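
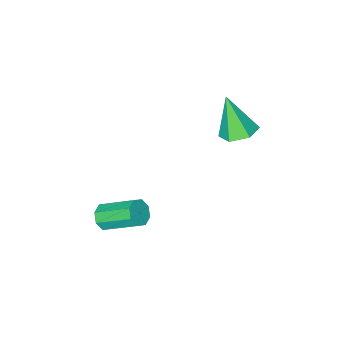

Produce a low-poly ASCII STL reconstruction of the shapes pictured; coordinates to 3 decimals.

solid 
facet normal -0.055 0.407 -0.912
outer loop
vertex -0.908 -0.874 1.4
vertex -1.769 -1.279 1.271
vertex -1.703 -0.403 1.658
endloop
endfacet
facet normal 0.540 0.574 0.616
outer loop
vertex -0.908 -0.874 1.4
vertex -1.703 -0.403 1.658
vertex -1.651 -2.161 3.249
endloop
endfacet
facet normal -0.053 0.407 -0.912
outer loop
vertex -1.703 -0.403 1.658
vertex -1.769 -1.279 1.271
vertex -2.564 -0.807 1.528
endloop
endfacet
facet normal -0.391 0.611 0.688
outer loop
vertex -1.703 -0.403 1.658
vertex -2.564 -0.807 1.528
vertex -1.651 -2.161 3.249
endloop
endfacet
facet normal -0.053 0.407 -0.912
outer loop
vertex -2.564 -0.807 1.528
vertex -1.769 -1.279 1.271
vertex -2.63 -1.683 1.141
endloop
endfacet
facet normal -0.911 -0.107 0.399
outer loop
vertex -2.564 -0.807 1.528
vertex -2.63 -1.683 1.141
vertex -1.651 -2.161 3.249
endloop
endfacet
facet normal -0.053 0.407 -0.912
outer loop
vertex -2.63 -1.683 1.141
vertex -1.769 -1.279 1.271
vertex -1.834 -2.155 0.884
endloop
endfacet
facet normal -0.501 -0.865 0.037
outer loop
vertex -2.63 -1.683 1.141
vertex -1.834 -2.155 0.884
vertex -1.651 -2.161 3.249
endloop
endfacet
facet normal -0.055 0.407 -0.912
outer loop
vertex -1.834 -2.155 0.884
vertex -1.769 -1.279 1.271
vertex -0.973 -1.75 1.013
endloop
endfacet
facet normal 0.430 -0.902 -0.036
outer loop
vertex -1.834 -2.155 0.884
vertex -0.973 -1.75 1.013
vertex -1.651 -2.161 3.249
endloop
endfacet
facet normal -0.055 0.407 -0.912
outer loop
vertex -0.973 -1.75 1.013
vertex -1.769 -1.279 1.271
vertex -0.908 -0.874 1.4
endloop
endfacet
facet normal 0.950 -0.183 0.254
outer loop
vertex -0.973 -1.75 1.013
vertex -0.908 -0.874 1.4
vertex -1.651 -2.161 3.249
endloop
endfacet
facet normal 0.439 -0.709 -0.552
outer loop
vertex 4.715 -3.368 -2.802
vertex 4.249 -3.241 -3.336
vertex 4.895 -2.983 -3.154
endloop
endfacet
facet normal 0.837 0.100 0.538
outer loop
vertex 4.715 -3.368 -2.802
vertex 4.895 -2.983 -3.154
vertex 3.798 -1.885 -1.65
endloop
endfacet
facet normal 0.837 0.099 0.538
outer loop
vertex 3.798 -1.885 -1.65
vertex 4.895 -2.983 -3.154
vertex 3.978 -1.5 -2.001
endloop
endfacet
facet normal -0.440 0.709 0.552
outer loop
vertex 3.798 -1.885 -1.65
vertex 3.978 -1.5 -2.001
vertex 3.331 -1.759 -2.184
endloop
endfacet
facet normal 0.439 -0.710 -0.551
outer loop
vertex 4.895 -2.983 -3.154
vertex 4.249 -3.241 -3.336
vertex 4.697 -2.75 -3.612
endloop
endfacet
facet normal 0.823 0.563 -0.069
outer loop
vertex 4.895 -2.983 -3.154
vertex 4.697 -2.75 -3.612
vertex 3.978 -1.5 -2.001
endloop
endfacet
facet normal 0.823 0.563 -0.069
outer loop
vertex 3.978 -1.5 -2.001
vertex 4.697 -2.75 -3.612
vertex 3.78 -1.267 -2.46
endloop
endfacet
facet normal -0.440 0.710 0.550
outer loop
vertex 3.978 -1.5 -2.001
vertex 3.78 -1.267 -2.46
vertex 3.331 -1.759 -2.184
endloop
endfacet
facet normal 0.439 -0.710 -0.551
outer loop
vertex 4.697 -2.75 -3.612
vertex 4.249 -3.241 -3.336
vertex 4.236 -2.805 -3.908
endloop
endfacet
facet normal 0.326 0.697 -0.638
outer loop
vertex 4.697 -2.75 -3.612
vertex 4.236 -2.805 -3.908
vertex 3.78 -1.267 -2.46
endloop
endfacet
facet normal 0.326 0.697 -0.638
outer loop
vertex 3.78 -1.267 -2.46
vertex 4.236 -2.805 -3.908
vertex 3.318 -1.322 -2.756
endloop
endfacet
facet normal -0.438 0.709 0.552
outer loop
vertex 3.78 -1.267 -2.46
vertex 3.318 -1.322 -2.756
vertex 3.331 -1.759 -2.184
endloop
endfacet
facet normal 0.439 -0.710 -0.551
outer loop
vertex 4.236 -2.805 -3.908
vertex 4.249 -3.241 -3.336
vertex 3.782 -3.115 -3.87
endloop
endfacet
facet normal -0.359 0.424 -0.832
outer loop
vertex 4.236 -2.805 -3.908
vertex 3.782 -3.115 -3.87
vertex 3.318 -1.322 -2.756
endloop
endfacet
facet normal -0.360 0.424 -0.831
outer loop
vertex 3.318 -1.322 -2.756
vertex 3.782 -3.115 -3.87
vertex 2.865 -1.632 -2.718
endloop
endfacet
facet normal -0.439 0.709 0.552
outer loop
vertex 3.318 -1.322 -2.756
vertex 2.865 -1.632 -2.718
vertex 3.331 -1.759 -2.184
endloop
endfacet
facet normal 0.440 -0.709 -0.552
outer loop
vertex 3.782 -3.115 -3.87
vertex 4.249 -3.241 -3.336
vertex 3.602 -3.5 -3.519
endloop
endfacet
facet normal -0.837 -0.099 -0.538
outer loop
vertex 3.782 -3.115 -3.87
vertex 3.602 -3.5 -3.519
vertex 2.865 -1.632 -2.718
endloop
endfacet
facet normal -0.837 -0.100 -0.537
outer loop
vertex 2.865 -1.632 -2.718
vertex 3.602 -3.5 -3.519
vertex 2.685 -2.017 -2.366
endloop
endfacet
facet normal -0.439 0.709 0.552
outer loop
vertex 2.865 -1.632 -2.718
vertex 2.685 -2.017 -2.366
vertex 3.331 -1.759 -2.184
endloop
endfacet
facet normal 0.440 -0.710 -0.550
outer loop
vertex 3.602 -3.5 -3.519
vertex 4.249 -3.241 -3.336
vertex 3.8 -3.733 -3.06
endloop
endfacet
facet normal -0.823 -0.563 0.069
outer loop
vertex 3.602 -3.5 -3.519
vertex 3.8 -3.733 -3.06
vertex 2.685 -2.017 -2.366
endloop
endfacet
facet normal -0.823 -0.563 0.069
outer loop
vertex 2.685 -2.017 -2.366
vertex 3.8 -3.733 -3.06
vertex 2.883 -2.25 -1.908
endloop
endfacet
facet normal -0.439 0.710 0.551
outer loop
vertex 2.685 -2.017 -2.366
vertex 2.883 -2.25 -1.908
vertex 3.331 -1.759 -2.184
endloop
endfacet
facet normal 0.438 -0.709 -0.552
outer loop
vertex 3.8 -3.733 -3.06
vertex 4.249 -3.241 -3.336
vertex 4.262 -3.678 -2.764
endloop
endfacet
facet normal -0.326 -0.697 0.638
outer loop
vertex 3.8 -3.733 -3.06
vertex 4.262 -3.678 -2.764
vertex 2.883 -2.25 -1.908
endloop
endfacet
facet normal -0.326 -0.698 0.638
outer loop
vertex 2.883 -2.25 -1.908
vertex 4.262 -3.678 -2.764
vertex 3.344 -2.195 -1.612
endloop
endfacet
facet normal -0.439 0.710 0.551
outer loop
vertex 2.883 -2.25 -1.908
vertex 3.344 -2.195 -1.612
vertex 3.331 -1.759 -2.184
endloop
endfacet
facet normal 0.439 -0.709 -0.552
outer loop
vertex 4.262 -3.678 -2.764
vertex 4.249 -3.241 -3.336
vertex 4.715 -3.368 -2.802
endloop
endfacet
facet normal 0.360 -0.423 0.832
outer loop
vertex 4.262 -3.678 -2.764
vertex 4.715 -3.368 -2.802
vertex 3.344 -2.195 -1.612
endloop
endfacet
facet normal 0.359 -0.424 0.832
outer loop
vertex 3.344 -2.195 -1.612
vertex 4.715 -3.368 -2.802
vertex 3.798 -1.885 -1.65
endloop
endfacet
facet normal -0.439 0.710 0.551
outer loop
vertex 3.344 -2.195 -1.612
vertex 3.798 -1.885 -1.65
vertex 3.331 -1.759 -2.184
endloop
endfacet

endsolid


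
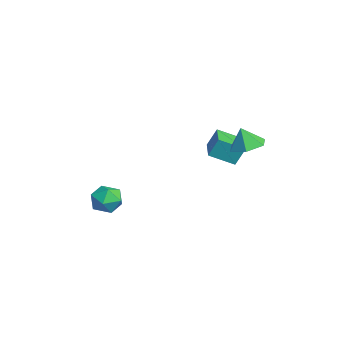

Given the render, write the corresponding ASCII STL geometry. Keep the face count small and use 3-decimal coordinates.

solid 
facet normal 0.148 0.260 -0.954
outer loop
vertex 1.76 3.189 2.322
vertex 0.812 3.532 2.269
vertex 1.557 4.151 2.553
endloop
endfacet
facet normal 0.706 -0.021 0.708
outer loop
vertex 1.76 3.189 2.322
vertex 1.557 4.151 2.553
vertex 0.628 3.208 3.451
endloop
endfacet
facet normal 0.148 0.260 -0.954
outer loop
vertex 1.557 4.151 2.553
vertex 0.812 3.532 2.269
vertex 0.609 4.494 2.5
endloop
endfacet
facet normal 0.168 0.588 0.791
outer loop
vertex 1.557 4.151 2.553
vertex 0.609 4.494 2.5
vertex 0.628 3.208 3.451
endloop
endfacet
facet normal 0.148 0.260 -0.954
outer loop
vertex 0.609 4.494 2.5
vertex 0.812 3.532 2.269
vertex -0.137 3.875 2.215
endloop
endfacet
facet normal -0.623 0.459 0.633
outer loop
vertex 0.609 4.494 2.5
vertex -0.137 3.875 2.215
vertex 0.628 3.208 3.451
endloop
endfacet
facet normal 0.148 0.260 -0.954
outer loop
vertex -0.137 3.875 2.215
vertex 0.812 3.532 2.269
vertex 0.066 2.913 1.984
endloop
endfacet
facet normal -0.877 -0.279 0.392
outer loop
vertex -0.137 3.875 2.215
vertex 0.066 2.913 1.984
vertex 0.628 3.208 3.451
endloop
endfacet
facet normal 0.148 0.261 -0.954
outer loop
vertex 0.066 2.913 1.984
vertex 0.812 3.532 2.269
vertex 1.015 2.57 2.037
endloop
endfacet
facet normal -0.339 -0.889 0.308
outer loop
vertex 0.066 2.913 1.984
vertex 1.015 2.57 2.037
vertex 0.628 3.208 3.451
endloop
endfacet
facet normal 0.148 0.261 -0.954
outer loop
vertex 1.015 2.57 2.037
vertex 0.812 3.532 2.269
vertex 1.76 3.189 2.322
endloop
endfacet
facet normal 0.453 -0.760 0.467
outer loop
vertex 1.015 2.57 2.037
vertex 1.76 3.189 2.322
vertex 0.628 3.208 3.451
endloop
endfacet
facet normal -0.974 0.220 -0.063
outer loop
vertex -3.932 3.239 1.233
vertex -3.581 4.6 0.556
vertex -3.981 2.702 0.127
endloop
endfacet
facet normal -0.225 -0.872 0.434
outer loop
vertex -2.199 2.3 0.244
vertex -3.932 3.239 1.233
vertex -3.981 2.702 0.127
endloop
endfacet
facet normal -0.973 0.220 -0.064
outer loop
vertex -3.981 2.702 0.127
vertex -3.581 4.6 0.556
vertex -3.629 4.063 -0.55
endloop
endfacet
facet normal -0.040 -0.437 -0.899
outer loop
vertex -3.629 4.063 -0.55
vertex -2.199 2.3 0.244
vertex -3.981 2.702 0.127
endloop
endfacet
facet normal 0.040 0.437 0.899
outer loop
vertex -3.932 3.239 1.233
vertex -1.799 4.198 0.673
vertex -3.581 4.6 0.556
endloop
endfacet
facet normal -0.225 -0.873 0.433
outer loop
vertex -2.151 2.837 1.35
vertex -3.932 3.239 1.233
vertex -2.199 2.3 0.244
endloop
endfacet
facet normal 0.040 0.437 0.899
outer loop
vertex -2.151 2.837 1.35
vertex -1.799 4.198 0.673
vertex -3.932 3.239 1.233
endloop
endfacet
facet normal 0.225 0.873 -0.433
outer loop
vertex -3.581 4.6 0.556
vertex -1.799 4.198 0.673
vertex -3.629 4.063 -0.55
endloop
endfacet
facet normal -0.040 -0.437 -0.899
outer loop
vertex -1.848 3.661 -0.433
vertex -2.199 2.3 0.244
vertex -3.629 4.063 -0.55
endloop
endfacet
facet normal 0.225 0.872 -0.434
outer loop
vertex -3.629 4.063 -0.55
vertex -1.799 4.198 0.673
vertex -1.848 3.661 -0.433
endloop
endfacet
facet normal 0.974 -0.219 0.064
outer loop
vertex -1.848 3.661 -0.433
vertex -2.151 2.837 1.35
vertex -2.199 2.3 0.244
endloop
endfacet
facet normal 0.973 -0.220 0.064
outer loop
vertex -1.799 4.198 0.673
vertex -2.151 2.837 1.35
vertex -1.848 3.661 -0.433
endloop
endfacet
facet normal -0.975 -0.155 0.161
outer loop
vertex -2.85 -2.798 -2.369
vertex -2.699 -3.774 -2.394
vertex -2.635 -3.287 -1.537
endloop
endfacet
facet normal -0.762 0.453 0.463
outer loop
vertex -2.85 -2.798 -2.369
vertex -2.635 -3.287 -1.537
vertex -2.22 -2.408 -1.715
endloop
endfacet
facet normal -0.489 0.871 -0.048
outer loop
vertex -2.85 -2.798 -2.369
vertex -2.22 -2.408 -1.715
vertex -2.026 -2.352 -2.683
endloop
endfacet
facet normal -0.535 0.519 -0.667
outer loop
vertex -2.85 -2.798 -2.369
vertex -2.026 -2.352 -2.683
vertex -2.322 -3.197 -3.103
endloop
endfacet
facet normal -0.835 -0.115 -0.538
outer loop
vertex -2.85 -2.798 -2.369
vertex -2.322 -3.197 -3.103
vertex -2.699 -3.774 -2.394
endloop
endfacet
facet normal -0.238 0.300 0.924
outer loop
vertex -2.22 -2.408 -1.715
vertex -2.635 -3.287 -1.537
vertex -1.678 -3.143 -1.337
endloop
endfacet
facet normal -0.584 -0.686 0.434
outer loop
vertex -2.635 -3.287 -1.537
vertex -2.699 -3.774 -2.394
vertex -1.974 -3.988 -1.757
endloop
endfacet
facet normal -0.358 -0.622 -0.696
outer loop
vertex -2.699 -3.774 -2.394
vertex -2.322 -3.197 -3.103
vertex -1.78 -3.932 -2.725
endloop
endfacet
facet normal 0.128 0.405 -0.905
outer loop
vertex -2.322 -3.197 -3.103
vertex -2.026 -2.352 -2.683
vertex -1.365 -3.053 -2.903
endloop
endfacet
facet normal 0.202 0.974 0.097
outer loop
vertex -2.026 -2.352 -2.683
vertex -2.22 -2.408 -1.715
vertex -1.301 -2.566 -2.046
endloop
endfacet
facet normal 0.535 -0.519 0.667
outer loop
vertex -1.15 -3.542 -2.071
vertex -1.678 -3.143 -1.337
vertex -1.974 -3.988 -1.757
endloop
endfacet
facet normal 0.489 -0.871 0.048
outer loop
vertex -1.15 -3.542 -2.071
vertex -1.974 -3.988 -1.757
vertex -1.78 -3.932 -2.725
endloop
endfacet
facet normal 0.762 -0.453 -0.463
outer loop
vertex -1.15 -3.542 -2.071
vertex -1.78 -3.932 -2.725
vertex -1.365 -3.053 -2.903
endloop
endfacet
facet normal 0.975 0.155 -0.161
outer loop
vertex -1.15 -3.542 -2.071
vertex -1.365 -3.053 -2.903
vertex -1.301 -2.566 -2.046
endloop
endfacet
facet normal 0.835 0.115 0.538
outer loop
vertex -1.15 -3.542 -2.071
vertex -1.301 -2.566 -2.046
vertex -1.678 -3.143 -1.337
endloop
endfacet
facet normal -0.128 -0.405 0.905
outer loop
vertex -1.974 -3.988 -1.757
vertex -1.678 -3.143 -1.337
vertex -2.635 -3.287 -1.537
endloop
endfacet
facet normal -0.202 -0.974 -0.097
outer loop
vertex -1.78 -3.932 -2.725
vertex -1.974 -3.988 -1.757
vertex -2.699 -3.774 -2.394
endloop
endfacet
facet normal 0.238 -0.300 -0.924
outer loop
vertex -1.365 -3.053 -2.903
vertex -1.78 -3.932 -2.725
vertex -2.322 -3.197 -3.103
endloop
endfacet
facet normal 0.584 0.686 -0.434
outer loop
vertex -1.301 -2.566 -2.046
vertex -1.365 -3.053 -2.903
vertex -2.026 -2.352 -2.683
endloop
endfacet
facet normal 0.358 0.622 0.696
outer loop
vertex -1.678 -3.143 -1.337
vertex -1.301 -2.566 -2.046
vertex -2.22 -2.408 -1.715
endloop
endfacet

endsolid


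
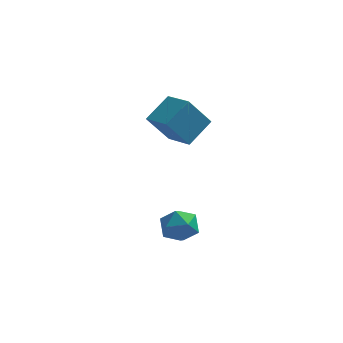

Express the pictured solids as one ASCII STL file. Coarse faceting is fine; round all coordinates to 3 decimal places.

solid 
facet normal -0.541 -0.206 0.816
outer loop
vertex 1.895 3.77 4.637
vertex 0.671 5.086 4.159
vertex 0.873 2.452 3.626
endloop
endfacet
facet normal 0.658 -0.708 0.257
outer loop
vertex 2.029 2.894 1.881
vertex 1.895 3.77 4.637
vertex 0.873 2.452 3.626
endloop
endfacet
facet normal -0.540 -0.207 0.816
outer loop
vertex 0.873 2.452 3.626
vertex 0.671 5.086 4.159
vertex -0.351 3.769 3.149
endloop
endfacet
facet normal -0.525 -0.675 -0.519
outer loop
vertex -0.351 3.769 3.149
vertex 2.029 2.894 1.881
vertex 0.873 2.452 3.626
endloop
endfacet
facet normal 0.524 0.676 0.518
outer loop
vertex 1.895 3.77 4.637
vertex 1.827 5.528 2.414
vertex 0.671 5.086 4.159
endloop
endfacet
facet normal 0.658 -0.708 0.257
outer loop
vertex 3.051 4.211 2.891
vertex 1.895 3.77 4.637
vertex 2.029 2.894 1.881
endloop
endfacet
facet normal 0.525 0.675 0.518
outer loop
vertex 3.051 4.211 2.891
vertex 1.827 5.528 2.414
vertex 1.895 3.77 4.637
endloop
endfacet
facet normal -0.658 0.708 -0.257
outer loop
vertex 0.671 5.086 4.159
vertex 1.827 5.528 2.414
vertex -0.351 3.769 3.149
endloop
endfacet
facet normal -0.524 -0.676 -0.518
outer loop
vertex 0.805 4.21 1.403
vertex 2.029 2.894 1.881
vertex -0.351 3.769 3.149
endloop
endfacet
facet normal -0.658 0.708 -0.257
outer loop
vertex -0.351 3.769 3.149
vertex 1.827 5.528 2.414
vertex 0.805 4.21 1.403
endloop
endfacet
facet normal 0.540 0.206 -0.816
outer loop
vertex 0.805 4.21 1.403
vertex 3.051 4.211 2.891
vertex 2.029 2.894 1.881
endloop
endfacet
facet normal 0.540 0.207 -0.816
outer loop
vertex 1.827 5.528 2.414
vertex 3.051 4.211 2.891
vertex 0.805 4.21 1.403
endloop
endfacet
facet normal 0.163 0.566 0.808
outer loop
vertex 1.563 1.86 -2.661
vertex 1.5 0.911 -1.984
vertex 2.527 1.246 -2.426
endloop
endfacet
facet normal 0.481 0.845 0.234
outer loop
vertex 1.563 1.86 -2.661
vertex 2.527 1.246 -2.426
vertex 2.342 1.65 -3.505
endloop
endfacet
facet normal -0.021 0.966 -0.259
outer loop
vertex 1.563 1.86 -2.661
vertex 2.342 1.65 -3.505
vertex 1.2 1.565 -3.73
endloop
endfacet
facet normal -0.649 0.761 0.011
outer loop
vertex 1.563 1.86 -2.661
vertex 1.2 1.565 -3.73
vertex 0.68 1.108 -2.791
endloop
endfacet
facet normal -0.536 0.514 0.670
outer loop
vertex 1.563 1.86 -2.661
vertex 0.68 1.108 -2.791
vertex 1.5 0.911 -1.984
endloop
endfacet
facet normal 0.933 0.358 -0.026
outer loop
vertex 2.342 1.65 -3.505
vertex 2.527 1.246 -2.426
vertex 2.76 0.572 -3.349
endloop
endfacet
facet normal 0.419 -0.094 0.903
outer loop
vertex 2.527 1.246 -2.426
vertex 1.5 0.911 -1.984
vertex 2.24 0.115 -2.41
endloop
endfacet
facet normal -0.712 -0.178 0.680
outer loop
vertex 1.5 0.911 -1.984
vertex 0.68 1.108 -2.791
vertex 1.098 0.03 -2.635
endloop
endfacet
facet normal -0.895 0.222 -0.388
outer loop
vertex 0.68 1.108 -2.791
vertex 1.2 1.565 -3.73
vertex 0.913 0.434 -3.714
endloop
endfacet
facet normal 0.121 0.554 -0.824
outer loop
vertex 1.2 1.565 -3.73
vertex 2.342 1.65 -3.505
vertex 1.94 0.769 -4.156
endloop
endfacet
facet normal 0.649 -0.761 -0.011
outer loop
vertex 1.877 -0.18 -3.479
vertex 2.76 0.572 -3.349
vertex 2.24 0.115 -2.41
endloop
endfacet
facet normal 0.021 -0.966 0.259
outer loop
vertex 1.877 -0.18 -3.479
vertex 2.24 0.115 -2.41
vertex 1.098 0.03 -2.635
endloop
endfacet
facet normal -0.481 -0.845 -0.234
outer loop
vertex 1.877 -0.18 -3.479
vertex 1.098 0.03 -2.635
vertex 0.913 0.434 -3.714
endloop
endfacet
facet normal -0.163 -0.566 -0.808
outer loop
vertex 1.877 -0.18 -3.479
vertex 0.913 0.434 -3.714
vertex 1.94 0.769 -4.156
endloop
endfacet
facet normal 0.536 -0.514 -0.670
outer loop
vertex 1.877 -0.18 -3.479
vertex 1.94 0.769 -4.156
vertex 2.76 0.572 -3.349
endloop
endfacet
facet normal 0.895 -0.222 0.388
outer loop
vertex 2.24 0.115 -2.41
vertex 2.76 0.572 -3.349
vertex 2.527 1.246 -2.426
endloop
endfacet
facet normal -0.121 -0.554 0.824
outer loop
vertex 1.098 0.03 -2.635
vertex 2.24 0.115 -2.41
vertex 1.5 0.911 -1.984
endloop
endfacet
facet normal -0.933 -0.358 0.026
outer loop
vertex 0.913 0.434 -3.714
vertex 1.098 0.03 -2.635
vertex 0.68 1.108 -2.791
endloop
endfacet
facet normal -0.419 0.094 -0.903
outer loop
vertex 1.94 0.769 -4.156
vertex 0.913 0.434 -3.714
vertex 1.2 1.565 -3.73
endloop
endfacet
facet normal 0.712 0.178 -0.680
outer loop
vertex 2.76 0.572 -3.349
vertex 1.94 0.769 -4.156
vertex 2.342 1.65 -3.505
endloop
endfacet

endsolid


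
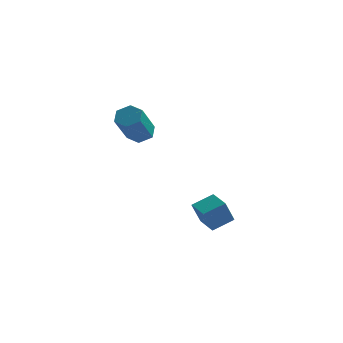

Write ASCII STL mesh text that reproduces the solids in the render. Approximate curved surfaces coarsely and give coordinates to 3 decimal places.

solid 
facet normal -0.748 -0.523 -0.408
outer loop
vertex 2.486 2.484 -1.766
vertex 1.846 3.309 -1.65
vertex 2.793 2.871 -2.826
endloop
endfacet
facet normal 0.609 -0.785 -0.110
outer loop
vertex 3.594 3.431 -2.39
vertex 2.486 2.484 -1.766
vertex 2.793 2.871 -2.826
endloop
endfacet
facet normal -0.748 -0.523 -0.408
outer loop
vertex 2.793 2.871 -2.826
vertex 1.846 3.309 -1.65
vertex 2.154 3.696 -2.711
endloop
endfacet
facet normal 0.263 0.330 -0.907
outer loop
vertex 2.154 3.696 -2.711
vertex 3.594 3.431 -2.39
vertex 2.793 2.871 -2.826
endloop
endfacet
facet normal -0.262 -0.331 0.907
outer loop
vertex 2.486 2.484 -1.766
vertex 2.647 3.869 -1.214
vertex 1.846 3.309 -1.65
endloop
endfacet
facet normal 0.609 -0.785 -0.109
outer loop
vertex 3.286 3.044 -1.329
vertex 2.486 2.484 -1.766
vertex 3.594 3.431 -2.39
endloop
endfacet
facet normal -0.264 -0.331 0.906
outer loop
vertex 3.286 3.044 -1.329
vertex 2.647 3.869 -1.214
vertex 2.486 2.484 -1.766
endloop
endfacet
facet normal -0.609 0.786 0.110
outer loop
vertex 1.846 3.309 -1.65
vertex 2.647 3.869 -1.214
vertex 2.154 3.696 -2.711
endloop
endfacet
facet normal 0.263 0.331 -0.906
outer loop
vertex 2.954 4.256 -2.274
vertex 3.594 3.431 -2.39
vertex 2.154 3.696 -2.711
endloop
endfacet
facet normal -0.610 0.785 0.110
outer loop
vertex 2.154 3.696 -2.711
vertex 2.647 3.869 -1.214
vertex 2.954 4.256 -2.274
endloop
endfacet
facet normal 0.748 0.523 0.408
outer loop
vertex 2.954 4.256 -2.274
vertex 3.286 3.044 -1.329
vertex 3.594 3.431 -2.39
endloop
endfacet
facet normal 0.749 0.523 0.408
outer loop
vertex 2.647 3.869 -1.214
vertex 3.286 3.044 -1.329
vertex 2.954 4.256 -2.274
endloop
endfacet
facet normal 0.147 0.649 -0.746
outer loop
vertex 0.264 3.213 2.083
vertex -0.282 3.495 2.221
vertex 0.25 3.69 2.495
endloop
endfacet
facet normal 0.989 -0.079 0.125
outer loop
vertex 0.264 3.213 2.083
vertex 0.25 3.69 2.495
vertex 0.009 2.084 3.382
endloop
endfacet
facet normal 0.989 -0.079 0.125
outer loop
vertex 0.009 2.084 3.382
vertex 0.25 3.69 2.495
vertex -0.005 2.56 3.794
endloop
endfacet
facet normal -0.147 -0.650 0.746
outer loop
vertex 0.009 2.084 3.382
vertex -0.005 2.56 3.794
vertex -0.538 2.365 3.519
endloop
endfacet
facet normal 0.147 0.649 -0.747
outer loop
vertex 0.25 3.69 2.495
vertex -0.282 3.495 2.221
vertex -0.296 3.971 2.632
endloop
endfacet
facet normal 0.475 0.616 0.629
outer loop
vertex 0.25 3.69 2.495
vertex -0.296 3.971 2.632
vertex -0.005 2.56 3.794
endloop
endfacet
facet normal 0.475 0.616 0.629
outer loop
vertex -0.005 2.56 3.794
vertex -0.296 3.971 2.632
vertex -0.552 2.842 3.931
endloop
endfacet
facet normal -0.148 -0.649 0.746
outer loop
vertex -0.005 2.56 3.794
vertex -0.552 2.842 3.931
vertex -0.538 2.365 3.519
endloop
endfacet
facet normal 0.146 0.649 -0.747
outer loop
vertex -0.296 3.971 2.632
vertex -0.282 3.495 2.221
vertex -0.829 3.776 2.358
endloop
endfacet
facet normal -0.513 0.695 0.503
outer loop
vertex -0.296 3.971 2.632
vertex -0.829 3.776 2.358
vertex -0.552 2.842 3.931
endloop
endfacet
facet normal -0.514 0.695 0.503
outer loop
vertex -0.552 2.842 3.931
vertex -0.829 3.776 2.358
vertex -1.084 2.647 3.657
endloop
endfacet
facet normal -0.147 -0.649 0.746
outer loop
vertex -0.552 2.842 3.931
vertex -1.084 2.647 3.657
vertex -0.538 2.365 3.519
endloop
endfacet
facet normal 0.147 0.650 -0.746
outer loop
vertex -0.829 3.776 2.358
vertex -0.282 3.495 2.221
vertex -0.815 3.3 1.946
endloop
endfacet
facet normal -0.989 0.079 -0.125
outer loop
vertex -0.829 3.776 2.358
vertex -0.815 3.3 1.946
vertex -1.084 2.647 3.657
endloop
endfacet
facet normal -0.989 0.079 -0.125
outer loop
vertex -1.084 2.647 3.657
vertex -0.815 3.3 1.946
vertex -1.07 2.17 3.245
endloop
endfacet
facet normal -0.147 -0.649 0.746
outer loop
vertex -1.084 2.647 3.657
vertex -1.07 2.17 3.245
vertex -0.538 2.365 3.519
endloop
endfacet
facet normal 0.148 0.649 -0.746
outer loop
vertex -0.815 3.3 1.946
vertex -0.282 3.495 2.221
vertex -0.268 3.018 1.809
endloop
endfacet
facet normal -0.475 -0.616 -0.629
outer loop
vertex -0.815 3.3 1.946
vertex -0.268 3.018 1.809
vertex -1.07 2.17 3.245
endloop
endfacet
facet normal -0.475 -0.616 -0.629
outer loop
vertex -1.07 2.17 3.245
vertex -0.268 3.018 1.809
vertex -0.524 1.889 3.108
endloop
endfacet
facet normal -0.147 -0.649 0.747
outer loop
vertex -1.07 2.17 3.245
vertex -0.524 1.889 3.108
vertex -0.538 2.365 3.519
endloop
endfacet
facet normal 0.147 0.649 -0.746
outer loop
vertex -0.268 3.018 1.809
vertex -0.282 3.495 2.221
vertex 0.264 3.213 2.083
endloop
endfacet
facet normal 0.514 -0.695 -0.503
outer loop
vertex -0.268 3.018 1.809
vertex 0.264 3.213 2.083
vertex -0.524 1.889 3.108
endloop
endfacet
facet normal 0.513 -0.695 -0.503
outer loop
vertex -0.524 1.889 3.108
vertex 0.264 3.213 2.083
vertex 0.009 2.084 3.382
endloop
endfacet
facet normal -0.146 -0.649 0.747
outer loop
vertex -0.524 1.889 3.108
vertex 0.009 2.084 3.382
vertex -0.538 2.365 3.519
endloop
endfacet

endsolid


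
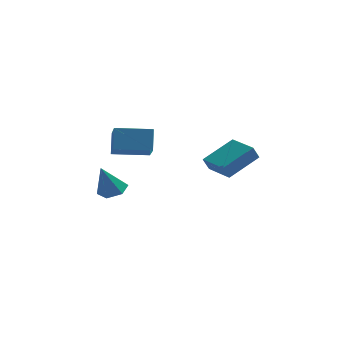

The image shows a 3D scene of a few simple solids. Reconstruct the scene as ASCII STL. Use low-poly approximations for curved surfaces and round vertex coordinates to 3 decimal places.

solid 
facet normal -0.663 -0.588 -0.463
outer loop
vertex 3.515 -0.061 0.609
vertex 2.336 1.272 0.606
vertex 3.818 0.205 -0.162
endloop
endfacet
facet normal 0.662 -0.749 0.002
outer loop
vertex 5.244 1.468 0.834
vertex 3.515 -0.061 0.609
vertex 3.818 0.205 -0.162
endloop
endfacet
facet normal -0.663 -0.588 -0.463
outer loop
vertex 3.818 0.205 -0.162
vertex 2.336 1.272 0.606
vertex 2.639 1.538 -0.165
endloop
endfacet
facet normal 0.348 0.306 -0.886
outer loop
vertex 2.639 1.538 -0.165
vertex 5.244 1.468 0.834
vertex 3.818 0.205 -0.162
endloop
endfacet
facet normal -0.348 -0.306 0.886
outer loop
vertex 3.515 -0.061 0.609
vertex 3.762 2.535 1.602
vertex 2.336 1.272 0.606
endloop
endfacet
facet normal 0.662 -0.749 0.002
outer loop
vertex 4.941 1.202 1.605
vertex 3.515 -0.061 0.609
vertex 5.244 1.468 0.834
endloop
endfacet
facet normal -0.348 -0.306 0.886
outer loop
vertex 4.941 1.202 1.605
vertex 3.762 2.535 1.602
vertex 3.515 -0.061 0.609
endloop
endfacet
facet normal -0.662 0.749 -0.002
outer loop
vertex 2.336 1.272 0.606
vertex 3.762 2.535 1.602
vertex 2.639 1.538 -0.165
endloop
endfacet
facet normal 0.348 0.306 -0.886
outer loop
vertex 4.065 2.801 0.831
vertex 5.244 1.468 0.834
vertex 2.639 1.538 -0.165
endloop
endfacet
facet normal -0.662 0.749 -0.002
outer loop
vertex 2.639 1.538 -0.165
vertex 3.762 2.535 1.602
vertex 4.065 2.801 0.831
endloop
endfacet
facet normal 0.663 0.588 0.463
outer loop
vertex 4.065 2.801 0.831
vertex 4.941 1.202 1.605
vertex 5.244 1.468 0.834
endloop
endfacet
facet normal 0.663 0.588 0.463
outer loop
vertex 3.762 2.535 1.602
vertex 4.941 1.202 1.605
vertex 4.065 2.801 0.831
endloop
endfacet
facet normal -0.980 -0.186 0.068
outer loop
vertex -2.382 1.91 2.382
vertex -2.786 3.647 1.292
vertex -2.323 1.149 1.149
endloop
endfacet
facet normal 0.193 -0.831 0.522
outer loop
vertex -0.294 1.533 1.008
vertex -2.382 1.91 2.382
vertex -2.323 1.149 1.149
endloop
endfacet
facet normal -0.980 -0.186 0.068
outer loop
vertex -2.323 1.149 1.149
vertex -2.786 3.647 1.292
vertex -2.728 2.886 0.059
endloop
endfacet
facet normal 0.040 -0.524 -0.851
outer loop
vertex -2.728 2.886 0.059
vertex -0.294 1.533 1.008
vertex -2.323 1.149 1.149
endloop
endfacet
facet normal -0.040 0.524 0.851
outer loop
vertex -2.382 1.91 2.382
vertex -0.757 4.031 1.151
vertex -2.786 3.647 1.292
endloop
endfacet
facet normal 0.193 -0.831 0.522
outer loop
vertex -0.352 2.294 2.241
vertex -2.382 1.91 2.382
vertex -0.294 1.533 1.008
endloop
endfacet
facet normal -0.040 0.524 0.851
outer loop
vertex -0.352 2.294 2.241
vertex -0.757 4.031 1.151
vertex -2.382 1.91 2.382
endloop
endfacet
facet normal -0.193 0.831 -0.522
outer loop
vertex -2.786 3.647 1.292
vertex -0.757 4.031 1.151
vertex -2.728 2.886 0.059
endloop
endfacet
facet normal 0.040 -0.524 -0.851
outer loop
vertex -0.698 3.27 -0.082
vertex -0.294 1.533 1.008
vertex -2.728 2.886 0.059
endloop
endfacet
facet normal -0.193 0.831 -0.522
outer loop
vertex -2.728 2.886 0.059
vertex -0.757 4.031 1.151
vertex -0.698 3.27 -0.082
endloop
endfacet
facet normal 0.980 0.185 -0.068
outer loop
vertex -0.698 3.27 -0.082
vertex -0.352 2.294 2.241
vertex -0.294 1.533 1.008
endloop
endfacet
facet normal 0.980 0.186 -0.068
outer loop
vertex -0.757 4.031 1.151
vertex -0.352 2.294 2.241
vertex -0.698 3.27 -0.082
endloop
endfacet
facet normal 0.273 0.281 -0.920
outer loop
vertex -1.88 3.356 -2.416
vertex -2.702 3.186 -2.712
vertex -2.499 3.996 -2.404
endloop
endfacet
facet normal 0.519 0.489 0.701
outer loop
vertex -1.88 3.356 -2.416
vertex -2.499 3.996 -2.404
vertex -3.238 2.634 -0.908
endloop
endfacet
facet normal 0.272 0.282 -0.920
outer loop
vertex -2.499 3.996 -2.404
vertex -2.702 3.186 -2.712
vertex -3.321 3.826 -2.699
endloop
endfacet
facet normal -0.350 0.772 0.530
outer loop
vertex -2.499 3.996 -2.404
vertex -3.321 3.826 -2.699
vertex -3.238 2.634 -0.908
endloop
endfacet
facet normal 0.273 0.282 -0.920
outer loop
vertex -3.321 3.826 -2.699
vertex -2.702 3.186 -2.712
vertex -3.524 3.016 -3.008
endloop
endfacet
facet normal -0.970 0.180 0.165
outer loop
vertex -3.321 3.826 -2.699
vertex -3.524 3.016 -3.008
vertex -3.238 2.634 -0.908
endloop
endfacet
facet normal 0.273 0.281 -0.920
outer loop
vertex -3.524 3.016 -3.008
vertex -2.702 3.186 -2.712
vertex -2.906 2.376 -3.02
endloop
endfacet
facet normal -0.719 -0.694 -0.028
outer loop
vertex -3.524 3.016 -3.008
vertex -2.906 2.376 -3.02
vertex -3.238 2.634 -0.908
endloop
endfacet
facet normal 0.273 0.281 -0.920
outer loop
vertex -2.906 2.376 -3.02
vertex -2.702 3.186 -2.712
vertex -2.084 2.546 -2.724
endloop
endfacet
facet normal 0.151 -0.978 0.143
outer loop
vertex -2.906 2.376 -3.02
vertex -2.084 2.546 -2.724
vertex -3.238 2.634 -0.908
endloop
endfacet
facet normal 0.273 0.281 -0.920
outer loop
vertex -2.084 2.546 -2.724
vertex -2.702 3.186 -2.712
vertex -1.88 3.356 -2.416
endloop
endfacet
facet normal 0.770 -0.387 0.508
outer loop
vertex -2.084 2.546 -2.724
vertex -1.88 3.356 -2.416
vertex -3.238 2.634 -0.908
endloop
endfacet

endsolid


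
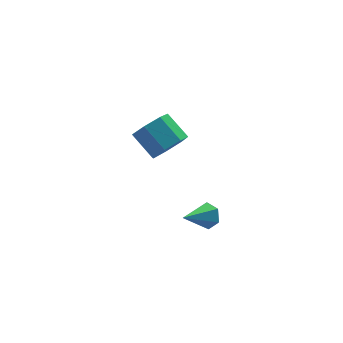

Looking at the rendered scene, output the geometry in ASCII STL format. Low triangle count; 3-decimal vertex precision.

solid 
facet normal 0.390 -0.712 -0.583
outer loop
vertex 1.729 2.639 2.456
vertex 1.36 3.133 1.606
vertex 2.289 3.253 2.081
endloop
endfacet
facet normal 0.686 -0.198 0.700
outer loop
vertex 1.729 2.639 2.456
vertex 2.289 3.253 2.081
vertex 1.11 3.773 3.384
endloop
endfacet
facet normal 0.686 -0.198 0.700
outer loop
vertex 1.11 3.773 3.384
vertex 2.289 3.253 2.081
vertex 1.67 4.386 3.008
endloop
endfacet
facet normal -0.389 0.713 0.584
outer loop
vertex 1.11 3.773 3.384
vertex 1.67 4.386 3.008
vertex 0.74 4.267 2.534
endloop
endfacet
facet normal 0.390 -0.713 -0.583
outer loop
vertex 2.289 3.253 2.081
vertex 1.36 3.133 1.606
vertex 2.149 3.776 1.348
endloop
endfacet
facet normal 0.908 0.403 0.114
outer loop
vertex 2.289 3.253 2.081
vertex 2.149 3.776 1.348
vertex 1.67 4.386 3.008
endloop
endfacet
facet normal 0.908 0.403 0.114
outer loop
vertex 1.67 4.386 3.008
vertex 2.149 3.776 1.348
vertex 1.53 4.909 2.276
endloop
endfacet
facet normal -0.389 0.713 0.584
outer loop
vertex 1.67 4.386 3.008
vertex 1.53 4.909 2.276
vertex 0.74 4.267 2.534
endloop
endfacet
facet normal 0.389 -0.712 -0.584
outer loop
vertex 2.149 3.776 1.348
vertex 1.36 3.133 1.606
vertex 1.415 3.816 0.81
endloop
endfacet
facet normal 0.446 0.700 -0.557
outer loop
vertex 2.149 3.776 1.348
vertex 1.415 3.816 0.81
vertex 1.53 4.909 2.276
endloop
endfacet
facet normal 0.446 0.700 -0.557
outer loop
vertex 1.53 4.909 2.276
vertex 1.415 3.816 0.81
vertex 0.796 4.949 1.738
endloop
endfacet
facet normal -0.389 0.713 0.584
outer loop
vertex 1.53 4.909 2.276
vertex 0.796 4.949 1.738
vertex 0.74 4.267 2.534
endloop
endfacet
facet normal 0.390 -0.712 -0.584
outer loop
vertex 1.415 3.816 0.81
vertex 1.36 3.133 1.606
vertex 0.639 3.341 0.871
endloop
endfacet
facet normal -0.352 0.471 -0.809
outer loop
vertex 1.415 3.816 0.81
vertex 0.639 3.341 0.871
vertex 0.796 4.949 1.738
endloop
endfacet
facet normal -0.351 0.471 -0.809
outer loop
vertex 0.796 4.949 1.738
vertex 0.639 3.341 0.871
vertex 0.02 4.475 1.799
endloop
endfacet
facet normal -0.390 0.713 0.583
outer loop
vertex 0.796 4.949 1.738
vertex 0.02 4.475 1.799
vertex 0.74 4.267 2.534
endloop
endfacet
facet normal 0.389 -0.713 -0.583
outer loop
vertex 0.639 3.341 0.871
vertex 1.36 3.133 1.606
vertex 0.406 2.711 1.486
endloop
endfacet
facet normal -0.885 -0.114 -0.452
outer loop
vertex 0.639 3.341 0.871
vertex 0.406 2.711 1.486
vertex 0.02 4.475 1.799
endloop
endfacet
facet normal -0.885 -0.113 -0.452
outer loop
vertex 0.02 4.475 1.799
vertex 0.406 2.711 1.486
vertex -0.213 3.844 2.414
endloop
endfacet
facet normal -0.390 0.713 0.583
outer loop
vertex 0.02 4.475 1.799
vertex -0.213 3.844 2.414
vertex 0.74 4.267 2.534
endloop
endfacet
facet normal 0.389 -0.713 -0.584
outer loop
vertex 0.406 2.711 1.486
vertex 1.36 3.133 1.606
vertex 0.891 2.398 2.191
endloop
endfacet
facet normal -0.752 -0.612 0.246
outer loop
vertex 0.406 2.711 1.486
vertex 0.891 2.398 2.191
vertex -0.213 3.844 2.414
endloop
endfacet
facet normal -0.752 -0.612 0.246
outer loop
vertex -0.213 3.844 2.414
vertex 0.891 2.398 2.191
vertex 0.272 3.531 3.119
endloop
endfacet
facet normal -0.390 0.712 0.584
outer loop
vertex -0.213 3.844 2.414
vertex 0.272 3.531 3.119
vertex 0.74 4.267 2.534
endloop
endfacet
facet normal 0.389 -0.713 -0.583
outer loop
vertex 0.891 2.398 2.191
vertex 1.36 3.133 1.606
vertex 1.729 2.639 2.456
endloop
endfacet
facet normal -0.053 -0.650 0.758
outer loop
vertex 0.891 2.398 2.191
vertex 1.729 2.639 2.456
vertex 0.272 3.531 3.119
endloop
endfacet
facet normal -0.052 -0.649 0.759
outer loop
vertex 0.272 3.531 3.119
vertex 1.729 2.639 2.456
vertex 1.11 3.773 3.384
endloop
endfacet
facet normal -0.390 0.712 0.584
outer loop
vertex 0.272 3.531 3.119
vertex 1.11 3.773 3.384
vertex 0.74 4.267 2.534
endloop
endfacet
facet normal 0.804 0.372 -0.465
outer loop
vertex 1.877 -2.134 1.518
vertex 1.475 -1.938 0.98
vertex 1.582 -1.5 1.515
endloop
endfacet
facet normal 0.122 0.061 0.991
outer loop
vertex 1.877 -2.134 1.518
vertex 1.582 -1.5 1.515
vertex 0.125 -2.562 1.76
endloop
endfacet
facet normal 0.804 0.371 -0.465
outer loop
vertex 1.582 -1.5 1.515
vertex 1.475 -1.938 0.98
vertex 1.18 -1.304 0.976
endloop
endfacet
facet normal -0.419 0.707 0.570
outer loop
vertex 1.582 -1.5 1.515
vertex 1.18 -1.304 0.976
vertex 0.125 -2.562 1.76
endloop
endfacet
facet normal 0.805 0.371 -0.463
outer loop
vertex 1.18 -1.304 0.976
vertex 1.475 -1.938 0.98
vertex 1.074 -1.742 0.441
endloop
endfacet
facet normal -0.814 0.518 -0.263
outer loop
vertex 1.18 -1.304 0.976
vertex 1.074 -1.742 0.441
vertex 0.125 -2.562 1.76
endloop
endfacet
facet normal 0.805 0.371 -0.464
outer loop
vertex 1.074 -1.742 0.441
vertex 1.475 -1.938 0.98
vertex 1.369 -2.377 0.445
endloop
endfacet
facet normal -0.667 -0.314 -0.675
outer loop
vertex 1.074 -1.742 0.441
vertex 1.369 -2.377 0.445
vertex 0.125 -2.562 1.76
endloop
endfacet
facet normal 0.804 0.371 -0.464
outer loop
vertex 1.369 -2.377 0.445
vertex 1.475 -1.938 0.98
vertex 1.77 -2.573 0.983
endloop
endfacet
facet normal -0.127 -0.959 -0.255
outer loop
vertex 1.369 -2.377 0.445
vertex 1.77 -2.573 0.983
vertex 0.125 -2.562 1.76
endloop
endfacet
facet normal 0.804 0.371 -0.465
outer loop
vertex 1.77 -2.573 0.983
vertex 1.475 -1.938 0.98
vertex 1.877 -2.134 1.518
endloop
endfacet
facet normal 0.268 -0.770 0.579
outer loop
vertex 1.77 -2.573 0.983
vertex 1.877 -2.134 1.518
vertex 0.125 -2.562 1.76
endloop
endfacet

endsolid


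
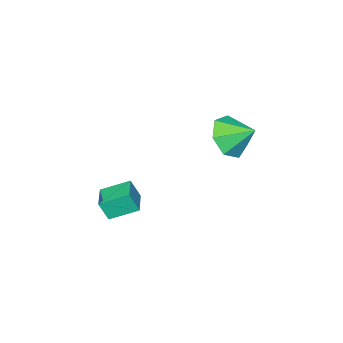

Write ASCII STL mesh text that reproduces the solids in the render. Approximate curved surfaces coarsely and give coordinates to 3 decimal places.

solid 
facet normal 0.282 -0.776 -0.564
outer loop
vertex -0.818 1.874 -0.072
vertex -1.694 1.338 0.228
vertex -1.566 1.992 -0.609
endloop
endfacet
facet normal 0.254 0.957 -0.144
outer loop
vertex -0.818 1.874 -0.072
vertex -1.566 1.992 -0.609
vertex -2.066 2.362 0.972
endloop
endfacet
facet normal 0.282 -0.776 -0.564
outer loop
vertex -1.566 1.992 -0.609
vertex -1.694 1.338 0.228
vertex -2.41 1.618 -0.516
endloop
endfacet
facet normal -0.413 0.849 -0.329
outer loop
vertex -1.566 1.992 -0.609
vertex -2.41 1.618 -0.516
vertex -2.066 2.362 0.972
endloop
endfacet
facet normal 0.283 -0.776 -0.564
outer loop
vertex -2.41 1.618 -0.516
vertex -1.694 1.338 0.228
vertex -2.715 1.032 0.137
endloop
endfacet
facet normal -0.894 0.447 -0.017
outer loop
vertex -2.41 1.618 -0.516
vertex -2.715 1.032 0.137
vertex -2.066 2.362 0.972
endloop
endfacet
facet normal 0.283 -0.776 -0.563
outer loop
vertex -2.715 1.032 0.137
vertex -1.694 1.338 0.228
vertex -2.251 0.677 0.859
endloop
endfacet
facet normal -0.828 0.053 0.558
outer loop
vertex -2.715 1.032 0.137
vertex -2.251 0.677 0.859
vertex -2.066 2.362 0.972
endloop
endfacet
facet normal 0.282 -0.776 -0.564
outer loop
vertex -2.251 0.677 0.859
vertex -1.694 1.338 0.228
vertex -1.367 0.819 1.105
endloop
endfacet
facet normal -0.263 -0.036 0.964
outer loop
vertex -2.251 0.677 0.859
vertex -1.367 0.819 1.105
vertex -2.066 2.362 0.972
endloop
endfacet
facet normal 0.282 -0.776 -0.564
outer loop
vertex -1.367 0.819 1.105
vertex -1.694 1.338 0.228
vertex -0.729 1.352 0.691
endloop
endfacet
facet normal 0.374 0.247 0.894
outer loop
vertex -1.367 0.819 1.105
vertex -0.729 1.352 0.691
vertex -2.066 2.362 0.972
endloop
endfacet
facet normal 0.282 -0.776 -0.564
outer loop
vertex -0.729 1.352 0.691
vertex -1.694 1.338 0.228
vertex -0.818 1.874 -0.072
endloop
endfacet
facet normal 0.604 0.689 0.401
outer loop
vertex -0.729 1.352 0.691
vertex -0.818 1.874 -0.072
vertex -2.066 2.362 0.972
endloop
endfacet
facet normal -0.666 0.625 0.408
outer loop
vertex 2.156 -0.264 -1.239
vertex 2.966 0.548 -1.162
vertex 1.922 0.051 -2.104
endloop
endfacet
facet normal -0.704 -0.707 -0.067
outer loop
vertex 2.794 -0.768 -2.638
vertex 2.156 -0.264 -1.239
vertex 1.922 0.051 -2.104
endloop
endfacet
facet normal -0.666 0.625 0.408
outer loop
vertex 1.922 0.051 -2.104
vertex 2.966 0.548 -1.162
vertex 2.732 0.863 -2.027
endloop
endfacet
facet normal -0.246 0.332 -0.911
outer loop
vertex 2.732 0.863 -2.027
vertex 2.794 -0.768 -2.638
vertex 1.922 0.051 -2.104
endloop
endfacet
facet normal 0.246 -0.332 0.911
outer loop
vertex 2.156 -0.264 -1.239
vertex 3.838 -0.271 -1.696
vertex 2.966 0.548 -1.162
endloop
endfacet
facet normal -0.704 -0.707 -0.067
outer loop
vertex 3.028 -1.083 -1.773
vertex 2.156 -0.264 -1.239
vertex 2.794 -0.768 -2.638
endloop
endfacet
facet normal 0.246 -0.332 0.911
outer loop
vertex 3.028 -1.083 -1.773
vertex 3.838 -0.271 -1.696
vertex 2.156 -0.264 -1.239
endloop
endfacet
facet normal 0.704 0.707 0.067
outer loop
vertex 2.966 0.548 -1.162
vertex 3.838 -0.271 -1.696
vertex 2.732 0.863 -2.027
endloop
endfacet
facet normal -0.246 0.332 -0.911
outer loop
vertex 3.604 0.044 -2.561
vertex 2.794 -0.768 -2.638
vertex 2.732 0.863 -2.027
endloop
endfacet
facet normal 0.704 0.707 0.067
outer loop
vertex 2.732 0.863 -2.027
vertex 3.838 -0.271 -1.696
vertex 3.604 0.044 -2.561
endloop
endfacet
facet normal 0.666 -0.625 -0.408
outer loop
vertex 3.604 0.044 -2.561
vertex 3.028 -1.083 -1.773
vertex 2.794 -0.768 -2.638
endloop
endfacet
facet normal 0.666 -0.625 -0.408
outer loop
vertex 3.838 -0.271 -1.696
vertex 3.028 -1.083 -1.773
vertex 3.604 0.044 -2.561
endloop
endfacet

endsolid


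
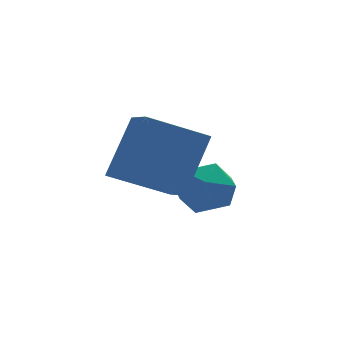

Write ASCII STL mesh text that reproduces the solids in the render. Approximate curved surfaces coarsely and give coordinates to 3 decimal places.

solid 
facet normal -0.884 0.195 0.425
outer loop
vertex -1.483 2.17 3.528
vertex -1.491 3.473 2.914
vertex -2.492 1.351 1.802
endloop
endfacet
facet normal 0.005 -0.905 0.426
outer loop
vertex -0.749 0.967 0.966
vertex -1.483 2.17 3.528
vertex -2.492 1.351 1.802
endloop
endfacet
facet normal -0.884 0.195 0.424
outer loop
vertex -2.492 1.351 1.802
vertex -1.491 3.473 2.914
vertex -2.499 2.654 1.188
endloop
endfacet
facet normal -0.467 -0.379 -0.799
outer loop
vertex -2.499 2.654 1.188
vertex -0.749 0.967 0.966
vertex -2.492 1.351 1.802
endloop
endfacet
facet normal 0.467 0.379 0.799
outer loop
vertex -1.483 2.17 3.528
vertex 0.252 3.089 2.078
vertex -1.491 3.473 2.914
endloop
endfacet
facet normal 0.005 -0.905 0.426
outer loop
vertex 0.259 1.786 2.692
vertex -1.483 2.17 3.528
vertex -0.749 0.967 0.966
endloop
endfacet
facet normal 0.467 0.379 0.799
outer loop
vertex 0.259 1.786 2.692
vertex 0.252 3.089 2.078
vertex -1.483 2.17 3.528
endloop
endfacet
facet normal -0.005 0.905 -0.426
outer loop
vertex -1.491 3.473 2.914
vertex 0.252 3.089 2.078
vertex -2.499 2.654 1.188
endloop
endfacet
facet normal -0.467 -0.379 -0.799
outer loop
vertex -0.757 2.27 0.352
vertex -0.749 0.967 0.966
vertex -2.499 2.654 1.188
endloop
endfacet
facet normal -0.005 0.905 -0.426
outer loop
vertex -2.499 2.654 1.188
vertex 0.252 3.089 2.078
vertex -0.757 2.27 0.352
endloop
endfacet
facet normal 0.884 -0.194 -0.424
outer loop
vertex -0.757 2.27 0.352
vertex 0.259 1.786 2.692
vertex -0.749 0.967 0.966
endloop
endfacet
facet normal 0.884 -0.195 -0.424
outer loop
vertex 0.252 3.089 2.078
vertex 0.259 1.786 2.692
vertex -0.757 2.27 0.352
endloop
endfacet
facet normal -0.248 -0.140 0.959
outer loop
vertex 0.025 3.671 0.465
vertex 0.407 2.726 0.426
vertex 1.005 3.508 0.695
endloop
endfacet
facet normal -0.104 0.547 0.831
outer loop
vertex 0.025 3.671 0.465
vertex 1.005 3.508 0.695
vertex 0.741 4.315 0.131
endloop
endfacet
facet normal -0.547 0.774 0.320
outer loop
vertex 0.025 3.671 0.465
vertex 0.741 4.315 0.131
vertex -0.019 4.033 -0.487
endloop
endfacet
facet normal -0.965 0.228 0.131
outer loop
vertex 0.025 3.671 0.465
vertex -0.019 4.033 -0.487
vertex -0.226 3.052 -0.305
endloop
endfacet
facet normal -0.781 -0.337 0.526
outer loop
vertex 0.025 3.671 0.465
vertex -0.226 3.052 -0.305
vertex 0.407 2.726 0.426
endloop
endfacet
facet normal 0.563 0.589 0.579
outer loop
vertex 0.741 4.315 0.131
vertex 1.005 3.508 0.695
vertex 1.566 3.768 -0.115
endloop
endfacet
facet normal 0.330 -0.523 0.786
outer loop
vertex 1.005 3.508 0.695
vertex 0.407 2.726 0.426
vertex 1.359 2.787 0.067
endloop
endfacet
facet normal -0.533 -0.842 0.086
outer loop
vertex 0.407 2.726 0.426
vertex -0.226 3.052 -0.305
vertex 0.599 2.505 -0.551
endloop
endfacet
facet normal -0.831 0.073 -0.552
outer loop
vertex -0.226 3.052 -0.305
vertex -0.019 4.033 -0.487
vertex 0.335 3.312 -1.115
endloop
endfacet
facet normal -0.154 0.957 -0.247
outer loop
vertex -0.019 4.033 -0.487
vertex 0.741 4.315 0.131
vertex 0.933 4.094 -0.846
endloop
endfacet
facet normal 0.965 -0.228 -0.131
outer loop
vertex 1.315 3.149 -0.885
vertex 1.566 3.768 -0.115
vertex 1.359 2.787 0.067
endloop
endfacet
facet normal 0.547 -0.774 -0.320
outer loop
vertex 1.315 3.149 -0.885
vertex 1.359 2.787 0.067
vertex 0.599 2.505 -0.551
endloop
endfacet
facet normal 0.104 -0.547 -0.831
outer loop
vertex 1.315 3.149 -0.885
vertex 0.599 2.505 -0.551
vertex 0.335 3.312 -1.115
endloop
endfacet
facet normal 0.248 0.140 -0.959
outer loop
vertex 1.315 3.149 -0.885
vertex 0.335 3.312 -1.115
vertex 0.933 4.094 -0.846
endloop
endfacet
facet normal 0.781 0.337 -0.526
outer loop
vertex 1.315 3.149 -0.885
vertex 0.933 4.094 -0.846
vertex 1.566 3.768 -0.115
endloop
endfacet
facet normal 0.831 -0.073 0.552
outer loop
vertex 1.359 2.787 0.067
vertex 1.566 3.768 -0.115
vertex 1.005 3.508 0.695
endloop
endfacet
facet normal 0.154 -0.957 0.247
outer loop
vertex 0.599 2.505 -0.551
vertex 1.359 2.787 0.067
vertex 0.407 2.726 0.426
endloop
endfacet
facet normal -0.563 -0.589 -0.579
outer loop
vertex 0.335 3.312 -1.115
vertex 0.599 2.505 -0.551
vertex -0.226 3.052 -0.305
endloop
endfacet
facet normal -0.330 0.523 -0.786
outer loop
vertex 0.933 4.094 -0.846
vertex 0.335 3.312 -1.115
vertex -0.019 4.033 -0.487
endloop
endfacet
facet normal 0.533 0.842 -0.086
outer loop
vertex 1.566 3.768 -0.115
vertex 0.933 4.094 -0.846
vertex 0.741 4.315 0.131
endloop
endfacet

endsolid


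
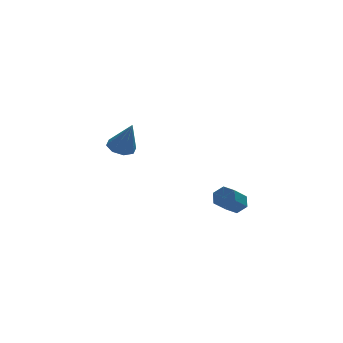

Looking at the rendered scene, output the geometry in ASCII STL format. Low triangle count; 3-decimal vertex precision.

solid 
facet normal 0.582 0.508 -0.635
outer loop
vertex 1.553 -3.579 -4.023
vertex 1.148 -3.048 -3.969
vertex 1.666 -3.117 -3.55
endloop
endfacet
facet normal 0.796 -0.517 0.315
outer loop
vertex 1.553 -3.579 -4.023
vertex 1.666 -3.117 -3.55
vertex 0.658 -4.362 -3.045
endloop
endfacet
facet normal 0.796 -0.517 0.314
outer loop
vertex 0.658 -4.362 -3.045
vertex 1.666 -3.117 -3.55
vertex 0.771 -3.901 -2.572
endloop
endfacet
facet normal -0.581 -0.509 0.635
outer loop
vertex 0.658 -4.362 -3.045
vertex 0.771 -3.901 -2.572
vertex 0.252 -3.832 -2.991
endloop
endfacet
facet normal 0.581 0.510 -0.634
outer loop
vertex 1.666 -3.117 -3.55
vertex 1.148 -3.048 -3.969
vertex 1.26 -2.587 -3.496
endloop
endfacet
facet normal 0.543 0.338 0.768
outer loop
vertex 1.666 -3.117 -3.55
vertex 1.26 -2.587 -3.496
vertex 0.771 -3.901 -2.572
endloop
endfacet
facet normal 0.544 0.338 0.768
outer loop
vertex 0.771 -3.901 -2.572
vertex 1.26 -2.587 -3.496
vertex 0.365 -3.37 -2.518
endloop
endfacet
facet normal -0.581 -0.509 0.636
outer loop
vertex 0.771 -3.901 -2.572
vertex 0.365 -3.37 -2.518
vertex 0.252 -3.832 -2.991
endloop
endfacet
facet normal 0.581 0.510 -0.634
outer loop
vertex 1.26 -2.587 -3.496
vertex 1.148 -3.048 -3.969
vertex 0.742 -2.518 -3.915
endloop
endfacet
facet normal -0.253 0.855 0.453
outer loop
vertex 1.26 -2.587 -3.496
vertex 0.742 -2.518 -3.915
vertex 0.365 -3.37 -2.518
endloop
endfacet
facet normal -0.253 0.855 0.453
outer loop
vertex 0.365 -3.37 -2.518
vertex 0.742 -2.518 -3.915
vertex -0.153 -3.301 -2.937
endloop
endfacet
facet normal -0.582 -0.508 0.635
outer loop
vertex 0.365 -3.37 -2.518
vertex -0.153 -3.301 -2.937
vertex 0.252 -3.832 -2.991
endloop
endfacet
facet normal 0.581 0.509 -0.635
outer loop
vertex 0.742 -2.518 -3.915
vertex 1.148 -3.048 -3.969
vertex 0.629 -2.979 -4.388
endloop
endfacet
facet normal -0.796 0.517 -0.314
outer loop
vertex 0.742 -2.518 -3.915
vertex 0.629 -2.979 -4.388
vertex -0.153 -3.301 -2.937
endloop
endfacet
facet normal -0.796 0.517 -0.314
outer loop
vertex -0.153 -3.301 -2.937
vertex 0.629 -2.979 -4.388
vertex -0.266 -3.763 -3.41
endloop
endfacet
facet normal -0.582 -0.508 0.635
outer loop
vertex -0.153 -3.301 -2.937
vertex -0.266 -3.763 -3.41
vertex 0.252 -3.832 -2.991
endloop
endfacet
facet normal 0.581 0.509 -0.636
outer loop
vertex 0.629 -2.979 -4.388
vertex 1.148 -3.048 -3.969
vertex 1.035 -3.51 -4.442
endloop
endfacet
facet normal -0.544 -0.338 -0.768
outer loop
vertex 0.629 -2.979 -4.388
vertex 1.035 -3.51 -4.442
vertex -0.266 -3.763 -3.41
endloop
endfacet
facet normal -0.544 -0.338 -0.768
outer loop
vertex -0.266 -3.763 -3.41
vertex 1.035 -3.51 -4.442
vertex 0.14 -4.293 -3.464
endloop
endfacet
facet normal -0.581 -0.510 0.634
outer loop
vertex -0.266 -3.763 -3.41
vertex 0.14 -4.293 -3.464
vertex 0.252 -3.832 -2.991
endloop
endfacet
facet normal 0.582 0.508 -0.635
outer loop
vertex 1.035 -3.51 -4.442
vertex 1.148 -3.048 -3.969
vertex 1.553 -3.579 -4.023
endloop
endfacet
facet normal 0.253 -0.855 -0.453
outer loop
vertex 1.035 -3.51 -4.442
vertex 1.553 -3.579 -4.023
vertex 0.14 -4.293 -3.464
endloop
endfacet
facet normal 0.253 -0.855 -0.453
outer loop
vertex 0.14 -4.293 -3.464
vertex 1.553 -3.579 -4.023
vertex 0.658 -4.362 -3.045
endloop
endfacet
facet normal -0.581 -0.510 0.634
outer loop
vertex 0.14 -4.293 -3.464
vertex 0.658 -4.362 -3.045
vertex 0.252 -3.832 -2.991
endloop
endfacet
facet normal -0.235 0.307 -0.922
outer loop
vertex -2.516 3.958 -2.426
vertex -3.133 3.404 -2.453
vertex -3.063 4.194 -2.208
endloop
endfacet
facet normal 0.503 0.706 0.498
outer loop
vertex -2.516 3.958 -2.426
vertex -3.063 4.194 -2.208
vertex -2.667 2.796 -0.627
endloop
endfacet
facet normal -0.236 0.307 -0.922
outer loop
vertex -3.063 4.194 -2.208
vertex -3.133 3.404 -2.453
vertex -3.652 3.967 -2.133
endloop
endfacet
facet normal -0.188 0.712 0.677
outer loop
vertex -3.063 4.194 -2.208
vertex -3.652 3.967 -2.133
vertex -2.667 2.796 -0.627
endloop
endfacet
facet normal -0.236 0.306 -0.922
outer loop
vertex -3.652 3.967 -2.133
vertex -3.133 3.404 -2.453
vertex -3.937 3.41 -2.245
endloop
endfacet
facet normal -0.719 0.236 0.654
outer loop
vertex -3.652 3.967 -2.133
vertex -3.937 3.41 -2.245
vertex -2.667 2.796 -0.627
endloop
endfacet
facet normal -0.236 0.307 -0.922
outer loop
vertex -3.937 3.41 -2.245
vertex -3.133 3.404 -2.453
vertex -3.751 2.85 -2.479
endloop
endfacet
facet normal -0.779 -0.444 0.443
outer loop
vertex -3.937 3.41 -2.245
vertex -3.751 2.85 -2.479
vertex -2.667 2.796 -0.627
endloop
endfacet
facet normal -0.236 0.307 -0.922
outer loop
vertex -3.751 2.85 -2.479
vertex -3.133 3.404 -2.453
vertex -3.203 2.614 -2.698
endloop
endfacet
facet normal -0.333 -0.928 0.168
outer loop
vertex -3.751 2.85 -2.479
vertex -3.203 2.614 -2.698
vertex -2.667 2.796 -0.627
endloop
endfacet
facet normal -0.236 0.307 -0.922
outer loop
vertex -3.203 2.614 -2.698
vertex -3.133 3.404 -2.453
vertex -2.614 2.841 -2.773
endloop
endfacet
facet normal 0.358 -0.934 -0.011
outer loop
vertex -3.203 2.614 -2.698
vertex -2.614 2.841 -2.773
vertex -2.667 2.796 -0.627
endloop
endfacet
facet normal -0.235 0.307 -0.922
outer loop
vertex -2.614 2.841 -2.773
vertex -3.133 3.404 -2.453
vertex -2.33 3.397 -2.66
endloop
endfacet
facet normal 0.889 -0.457 0.012
outer loop
vertex -2.614 2.841 -2.773
vertex -2.33 3.397 -2.66
vertex -2.667 2.796 -0.627
endloop
endfacet
facet normal -0.235 0.307 -0.922
outer loop
vertex -2.33 3.397 -2.66
vertex -3.133 3.404 -2.453
vertex -2.516 3.958 -2.426
endloop
endfacet
facet normal 0.949 0.222 0.223
outer loop
vertex -2.33 3.397 -2.66
vertex -2.516 3.958 -2.426
vertex -2.667 2.796 -0.627
endloop
endfacet

endsolid


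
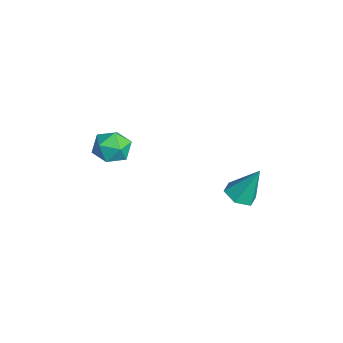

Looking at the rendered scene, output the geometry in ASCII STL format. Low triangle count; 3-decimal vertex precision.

solid 
facet normal -0.462 0.887 0.008
outer loop
vertex -3.539 -1.71 -1.356
vertex -3.822 -1.863 -0.741
vertex -3.207 -1.542 -0.77
endloop
endfacet
facet normal 0.152 0.924 -0.351
outer loop
vertex -3.539 -1.71 -1.356
vertex -3.207 -1.542 -0.77
vertex -2.853 -1.804 -1.306
endloop
endfacet
facet normal 0.126 0.451 -0.884
outer loop
vertex -3.539 -1.71 -1.356
vertex -2.853 -1.804 -1.306
vertex -3.249 -2.287 -1.609
endloop
endfacet
facet normal -0.505 0.121 -0.854
outer loop
vertex -3.539 -1.71 -1.356
vertex -3.249 -2.287 -1.609
vertex -3.848 -2.324 -1.26
endloop
endfacet
facet normal -0.869 0.390 -0.303
outer loop
vertex -3.539 -1.71 -1.356
vertex -3.848 -2.324 -1.26
vertex -3.822 -1.863 -0.741
endloop
endfacet
facet normal 0.678 0.729 0.091
outer loop
vertex -2.853 -1.804 -1.306
vertex -3.207 -1.542 -0.77
vertex -2.712 -2.016 -0.66
endloop
endfacet
facet normal -0.317 0.669 0.672
outer loop
vertex -3.207 -1.542 -0.77
vertex -3.822 -1.863 -0.741
vertex -3.311 -2.053 -0.311
endloop
endfacet
facet normal -0.976 -0.135 0.169
outer loop
vertex -3.822 -1.863 -0.741
vertex -3.848 -2.324 -1.26
vertex -3.707 -2.536 -0.614
endloop
endfacet
facet normal -0.386 -0.572 -0.724
outer loop
vertex -3.848 -2.324 -1.26
vertex -3.249 -2.287 -1.609
vertex -3.353 -2.798 -1.15
endloop
endfacet
facet normal 0.635 -0.037 -0.771
outer loop
vertex -3.249 -2.287 -1.609
vertex -2.853 -1.804 -1.306
vertex -2.738 -2.477 -1.179
endloop
endfacet
facet normal 0.505 -0.121 0.854
outer loop
vertex -3.021 -2.63 -0.564
vertex -2.712 -2.016 -0.66
vertex -3.311 -2.053 -0.311
endloop
endfacet
facet normal -0.126 -0.451 0.884
outer loop
vertex -3.021 -2.63 -0.564
vertex -3.311 -2.053 -0.311
vertex -3.707 -2.536 -0.614
endloop
endfacet
facet normal -0.152 -0.924 0.351
outer loop
vertex -3.021 -2.63 -0.564
vertex -3.707 -2.536 -0.614
vertex -3.353 -2.798 -1.15
endloop
endfacet
facet normal 0.462 -0.887 -0.008
outer loop
vertex -3.021 -2.63 -0.564
vertex -3.353 -2.798 -1.15
vertex -2.738 -2.477 -1.179
endloop
endfacet
facet normal 0.869 -0.390 0.303
outer loop
vertex -3.021 -2.63 -0.564
vertex -2.738 -2.477 -1.179
vertex -2.712 -2.016 -0.66
endloop
endfacet
facet normal 0.386 0.572 0.724
outer loop
vertex -3.311 -2.053 -0.311
vertex -2.712 -2.016 -0.66
vertex -3.207 -1.542 -0.77
endloop
endfacet
facet normal -0.635 0.037 0.771
outer loop
vertex -3.707 -2.536 -0.614
vertex -3.311 -2.053 -0.311
vertex -3.822 -1.863 -0.741
endloop
endfacet
facet normal -0.678 -0.729 -0.091
outer loop
vertex -3.353 -2.798 -1.15
vertex -3.707 -2.536 -0.614
vertex -3.848 -2.324 -1.26
endloop
endfacet
facet normal 0.317 -0.669 -0.672
outer loop
vertex -2.738 -2.477 -1.179
vertex -3.353 -2.798 -1.15
vertex -3.249 -2.287 -1.609
endloop
endfacet
facet normal 0.976 0.135 -0.169
outer loop
vertex -2.712 -2.016 -0.66
vertex -2.738 -2.477 -1.179
vertex -2.853 -1.804 -1.306
endloop
endfacet
facet normal -0.141 -0.430 -0.892
outer loop
vertex -2.377 1.62 -3.858
vertex -2.877 1.943 -3.935
vertex -2.349 2.158 -4.122
endloop
endfacet
facet normal 0.975 0.055 0.215
outer loop
vertex -2.377 1.62 -3.858
vertex -2.349 2.158 -4.122
vertex -2.683 2.537 -2.705
endloop
endfacet
facet normal -0.141 -0.430 -0.892
outer loop
vertex -2.349 2.158 -4.122
vertex -2.877 1.943 -3.935
vertex -2.849 2.481 -4.199
endloop
endfacet
facet normal 0.550 0.830 -0.092
outer loop
vertex -2.349 2.158 -4.122
vertex -2.849 2.481 -4.199
vertex -2.683 2.537 -2.705
endloop
endfacet
facet normal -0.141 -0.430 -0.892
outer loop
vertex -2.849 2.481 -4.199
vertex -2.877 1.943 -3.935
vertex -3.377 2.266 -4.012
endloop
endfacet
facet normal -0.375 0.927 0.007
outer loop
vertex -2.849 2.481 -4.199
vertex -3.377 2.266 -4.012
vertex -2.683 2.537 -2.705
endloop
endfacet
facet normal -0.141 -0.430 -0.892
outer loop
vertex -3.377 2.266 -4.012
vertex -2.877 1.943 -3.935
vertex -3.405 1.728 -3.748
endloop
endfacet
facet normal -0.876 0.249 0.414
outer loop
vertex -3.377 2.266 -4.012
vertex -3.405 1.728 -3.748
vertex -2.683 2.537 -2.705
endloop
endfacet
facet normal -0.141 -0.430 -0.892
outer loop
vertex -3.405 1.728 -3.748
vertex -2.877 1.943 -3.935
vertex -2.905 1.405 -3.671
endloop
endfacet
facet normal -0.451 -0.526 0.721
outer loop
vertex -3.405 1.728 -3.748
vertex -2.905 1.405 -3.671
vertex -2.683 2.537 -2.705
endloop
endfacet
facet normal -0.141 -0.430 -0.892
outer loop
vertex -2.905 1.405 -3.671
vertex -2.877 1.943 -3.935
vertex -2.377 1.62 -3.858
endloop
endfacet
facet normal 0.474 -0.623 0.622
outer loop
vertex -2.905 1.405 -3.671
vertex -2.377 1.62 -3.858
vertex -2.683 2.537 -2.705
endloop
endfacet

endsolid


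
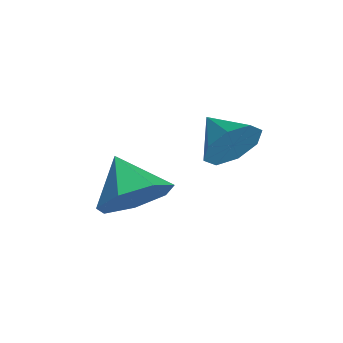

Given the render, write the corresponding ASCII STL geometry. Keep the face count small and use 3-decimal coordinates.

solid 
facet normal 0.874 0.356 -0.330
outer loop
vertex 4.208 2.345 0.457
vertex 3.832 2.571 -0.294
vertex 3.961 2.964 0.471
endloop
endfacet
facet normal -0.212 -0.107 0.971
outer loop
vertex 4.208 2.345 0.457
vertex 3.961 2.964 0.471
vertex 2.748 2.129 0.114
endloop
endfacet
facet normal 0.874 0.357 -0.331
outer loop
vertex 3.961 2.964 0.471
vertex 3.832 2.571 -0.294
vertex 3.638 3.352 0.037
endloop
endfacet
facet normal -0.509 0.418 0.752
outer loop
vertex 3.961 2.964 0.471
vertex 3.638 3.352 0.037
vertex 2.748 2.129 0.114
endloop
endfacet
facet normal 0.874 0.357 -0.330
outer loop
vertex 3.638 3.352 0.037
vertex 3.832 2.571 -0.294
vertex 3.429 3.283 -0.592
endloop
endfacet
facet normal -0.787 0.585 0.197
outer loop
vertex 3.638 3.352 0.037
vertex 3.429 3.283 -0.592
vertex 2.748 2.129 0.114
endloop
endfacet
facet normal 0.874 0.357 -0.330
outer loop
vertex 3.429 3.283 -0.592
vertex 3.832 2.571 -0.294
vertex 3.456 2.797 -1.046
endloop
endfacet
facet normal -0.882 0.295 -0.368
outer loop
vertex 3.429 3.283 -0.592
vertex 3.456 2.797 -1.046
vertex 2.748 2.129 0.114
endloop
endfacet
facet normal 0.874 0.357 -0.330
outer loop
vertex 3.456 2.797 -1.046
vertex 3.832 2.571 -0.294
vertex 3.703 2.179 -1.06
endloop
endfacet
facet normal -0.739 -0.281 -0.613
outer loop
vertex 3.456 2.797 -1.046
vertex 3.703 2.179 -1.06
vertex 2.748 2.129 0.114
endloop
endfacet
facet normal 0.874 0.357 -0.330
outer loop
vertex 3.703 2.179 -1.06
vertex 3.832 2.571 -0.294
vertex 4.026 1.79 -0.626
endloop
endfacet
facet normal -0.442 -0.806 -0.394
outer loop
vertex 3.703 2.179 -1.06
vertex 4.026 1.79 -0.626
vertex 2.748 2.129 0.114
endloop
endfacet
facet normal 0.875 0.357 -0.328
outer loop
vertex 4.026 1.79 -0.626
vertex 3.832 2.571 -0.294
vertex 4.234 1.859 0.003
endloop
endfacet
facet normal -0.165 -0.973 0.161
outer loop
vertex 4.026 1.79 -0.626
vertex 4.234 1.859 0.003
vertex 2.748 2.129 0.114
endloop
endfacet
facet normal 0.874 0.356 -0.331
outer loop
vertex 4.234 1.859 0.003
vertex 3.832 2.571 -0.294
vertex 4.208 2.345 0.457
endloop
endfacet
facet normal -0.070 -0.683 0.727
outer loop
vertex 4.234 1.859 0.003
vertex 4.208 2.345 0.457
vertex 2.748 2.129 0.114
endloop
endfacet
facet normal 0.767 0.222 -0.603
outer loop
vertex 4.05 -0.343 -1.62
vertex 3.387 0.195 -2.265
vertex 3.942 0.558 -1.425
endloop
endfacet
facet normal 0.110 -0.198 0.974
outer loop
vertex 4.05 -0.343 -1.62
vertex 3.942 0.558 -1.425
vertex 2.253 -0.135 -1.375
endloop
endfacet
facet normal 0.767 0.222 -0.602
outer loop
vertex 3.942 0.558 -1.425
vertex 3.387 0.195 -2.265
vertex 3.416 1.186 -1.863
endloop
endfacet
facet normal -0.166 0.467 0.869
outer loop
vertex 3.942 0.558 -1.425
vertex 3.416 1.186 -1.863
vertex 2.253 -0.135 -1.375
endloop
endfacet
facet normal 0.766 0.222 -0.603
outer loop
vertex 3.416 1.186 -1.863
vertex 3.387 0.195 -2.265
vertex 2.868 1.067 -2.603
endloop
endfacet
facet normal -0.632 0.688 0.357
outer loop
vertex 3.416 1.186 -1.863
vertex 2.868 1.067 -2.603
vertex 2.253 -0.135 -1.375
endloop
endfacet
facet normal 0.767 0.223 -0.601
outer loop
vertex 2.868 1.067 -2.603
vertex 3.387 0.195 -2.265
vertex 2.712 0.292 -3.09
endloop
endfacet
facet normal -0.938 0.300 -0.176
outer loop
vertex 2.868 1.067 -2.603
vertex 2.712 0.292 -3.09
vertex 2.253 -0.135 -1.375
endloop
endfacet
facet normal 0.767 0.223 -0.602
outer loop
vertex 2.712 0.292 -3.09
vertex 3.387 0.195 -2.265
vertex 3.064 -0.556 -2.955
endloop
endfacet
facet normal -0.852 -0.406 -0.329
outer loop
vertex 2.712 0.292 -3.09
vertex 3.064 -0.556 -2.955
vertex 2.253 -0.135 -1.375
endloop
endfacet
facet normal 0.767 0.223 -0.602
outer loop
vertex 3.064 -0.556 -2.955
vertex 3.387 0.195 -2.265
vertex 3.66 -0.839 -2.301
endloop
endfacet
facet normal -0.441 -0.898 0.013
outer loop
vertex 3.064 -0.556 -2.955
vertex 3.66 -0.839 -2.301
vertex 2.253 -0.135 -1.375
endloop
endfacet
facet normal 0.767 0.223 -0.602
outer loop
vertex 3.66 -0.839 -2.301
vertex 3.387 0.195 -2.265
vertex 4.05 -0.343 -1.62
endloop
endfacet
facet normal -0.012 -0.805 0.593
outer loop
vertex 3.66 -0.839 -2.301
vertex 4.05 -0.343 -1.62
vertex 2.253 -0.135 -1.375
endloop
endfacet

endsolid


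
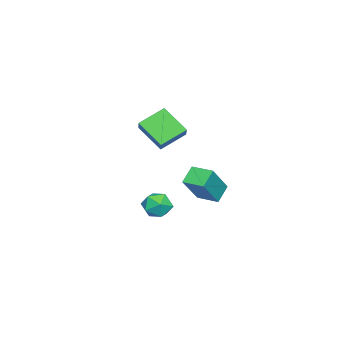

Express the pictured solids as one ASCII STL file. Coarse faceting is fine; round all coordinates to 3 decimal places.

solid 
facet normal -0.745 -0.294 -0.598
outer loop
vertex 0.554 0.543 3.876
vertex 0.956 1.876 2.72
vertex 1.572 -0.444 3.093
endloop
endfacet
facet normal -0.222 -0.736 0.639
outer loop
vertex 2.504 -0.076 3.84
vertex 0.554 0.543 3.876
vertex 1.572 -0.444 3.093
endloop
endfacet
facet normal -0.746 -0.294 -0.598
outer loop
vertex 1.572 -0.444 3.093
vertex 0.956 1.876 2.72
vertex 1.974 0.889 1.936
endloop
endfacet
facet normal 0.628 -0.609 -0.484
outer loop
vertex 1.974 0.889 1.936
vertex 2.504 -0.076 3.84
vertex 1.572 -0.444 3.093
endloop
endfacet
facet normal -0.628 0.609 0.484
outer loop
vertex 0.554 0.543 3.876
vertex 1.888 2.244 3.467
vertex 0.956 1.876 2.72
endloop
endfacet
facet normal -0.222 -0.737 0.639
outer loop
vertex 1.486 0.911 4.624
vertex 0.554 0.543 3.876
vertex 2.504 -0.076 3.84
endloop
endfacet
facet normal -0.629 0.609 0.483
outer loop
vertex 1.486 0.911 4.624
vertex 1.888 2.244 3.467
vertex 0.554 0.543 3.876
endloop
endfacet
facet normal 0.222 0.736 -0.639
outer loop
vertex 0.956 1.876 2.72
vertex 1.888 2.244 3.467
vertex 1.974 0.889 1.936
endloop
endfacet
facet normal 0.629 -0.609 -0.484
outer loop
vertex 2.906 1.257 2.684
vertex 2.504 -0.076 3.84
vertex 1.974 0.889 1.936
endloop
endfacet
facet normal 0.222 0.736 -0.639
outer loop
vertex 1.974 0.889 1.936
vertex 1.888 2.244 3.467
vertex 2.906 1.257 2.684
endloop
endfacet
facet normal 0.746 0.294 0.598
outer loop
vertex 2.906 1.257 2.684
vertex 1.486 0.911 4.624
vertex 2.504 -0.076 3.84
endloop
endfacet
facet normal 0.745 0.294 0.598
outer loop
vertex 1.888 2.244 3.467
vertex 1.486 0.911 4.624
vertex 2.906 1.257 2.684
endloop
endfacet
facet normal 0.188 0.797 0.574
outer loop
vertex -0.049 0.838 -3.082
vertex -0.189 0.319 -2.315
vertex 0.667 0.384 -2.686
endloop
endfacet
facet normal 0.551 0.834 -0.039
outer loop
vertex -0.049 0.838 -3.082
vertex 0.667 0.384 -2.686
vertex 0.579 0.398 -3.618
endloop
endfacet
facet normal 0.078 0.813 -0.576
outer loop
vertex -0.049 0.838 -3.082
vertex 0.579 0.398 -3.618
vertex -0.333 0.341 -3.822
endloop
endfacet
facet normal -0.575 0.764 -0.293
outer loop
vertex -0.049 0.838 -3.082
vertex -0.333 0.341 -3.822
vertex -0.807 0.293 -3.017
endloop
endfacet
facet normal -0.506 0.754 0.418
outer loop
vertex -0.049 0.838 -3.082
vertex -0.807 0.293 -3.017
vertex -0.189 0.319 -2.315
endloop
endfacet
facet normal 0.963 0.254 -0.087
outer loop
vertex 0.579 0.398 -3.618
vertex 0.667 0.384 -2.686
vertex 0.827 -0.393 -3.183
endloop
endfacet
facet normal 0.378 0.194 0.905
outer loop
vertex 0.667 0.384 -2.686
vertex -0.189 0.319 -2.315
vertex 0.353 -0.441 -2.378
endloop
endfacet
facet normal -0.747 0.125 0.653
outer loop
vertex -0.189 0.319 -2.315
vertex -0.807 0.293 -3.017
vertex -0.559 -0.498 -2.582
endloop
endfacet
facet normal -0.857 0.141 -0.496
outer loop
vertex -0.807 0.293 -3.017
vertex -0.333 0.341 -3.822
vertex -0.647 -0.484 -3.514
endloop
endfacet
facet normal 0.200 0.222 -0.954
outer loop
vertex -0.333 0.341 -3.822
vertex 0.579 0.398 -3.618
vertex 0.209 -0.419 -3.885
endloop
endfacet
facet normal 0.575 -0.764 0.293
outer loop
vertex 0.069 -0.938 -3.118
vertex 0.827 -0.393 -3.183
vertex 0.353 -0.441 -2.378
endloop
endfacet
facet normal -0.078 -0.813 0.576
outer loop
vertex 0.069 -0.938 -3.118
vertex 0.353 -0.441 -2.378
vertex -0.559 -0.498 -2.582
endloop
endfacet
facet normal -0.551 -0.834 0.039
outer loop
vertex 0.069 -0.938 -3.118
vertex -0.559 -0.498 -2.582
vertex -0.647 -0.484 -3.514
endloop
endfacet
facet normal -0.188 -0.797 -0.574
outer loop
vertex 0.069 -0.938 -3.118
vertex -0.647 -0.484 -3.514
vertex 0.209 -0.419 -3.885
endloop
endfacet
facet normal 0.506 -0.754 -0.418
outer loop
vertex 0.069 -0.938 -3.118
vertex 0.209 -0.419 -3.885
vertex 0.827 -0.393 -3.183
endloop
endfacet
facet normal 0.857 -0.141 0.496
outer loop
vertex 0.353 -0.441 -2.378
vertex 0.827 -0.393 -3.183
vertex 0.667 0.384 -2.686
endloop
endfacet
facet normal -0.200 -0.222 0.954
outer loop
vertex -0.559 -0.498 -2.582
vertex 0.353 -0.441 -2.378
vertex -0.189 0.319 -2.315
endloop
endfacet
facet normal -0.963 -0.254 0.087
outer loop
vertex -0.647 -0.484 -3.514
vertex -0.559 -0.498 -2.582
vertex -0.807 0.293 -3.017
endloop
endfacet
facet normal -0.378 -0.194 -0.905
outer loop
vertex 0.209 -0.419 -3.885
vertex -0.647 -0.484 -3.514
vertex -0.333 0.341 -3.822
endloop
endfacet
facet normal 0.747 -0.125 -0.653
outer loop
vertex 0.827 -0.393 -3.183
vertex 0.209 -0.419 -3.885
vertex 0.579 0.398 -3.618
endloop
endfacet
facet normal -0.751 0.168 0.639
outer loop
vertex 0.766 2.126 0.386
vertex 1.054 3.352 0.403
vertex -0.572 2.463 -1.276
endloop
endfacet
facet normal -0.228 -0.974 -0.014
outer loop
vertex 0.306 2.268 -2.023
vertex 0.766 2.126 0.386
vertex -0.572 2.463 -1.276
endloop
endfacet
facet normal -0.751 0.166 0.639
outer loop
vertex -0.572 2.463 -1.276
vertex 1.054 3.352 0.403
vertex -0.285 3.69 -1.258
endloop
endfacet
facet normal -0.620 0.156 -0.769
outer loop
vertex -0.285 3.69 -1.258
vertex 0.306 2.268 -2.023
vertex -0.572 2.463 -1.276
endloop
endfacet
facet normal 0.620 -0.156 0.769
outer loop
vertex 0.766 2.126 0.386
vertex 1.932 3.157 -0.344
vertex 1.054 3.352 0.403
endloop
endfacet
facet normal -0.229 -0.973 -0.014
outer loop
vertex 1.645 1.93 -0.362
vertex 0.766 2.126 0.386
vertex 0.306 2.268 -2.023
endloop
endfacet
facet normal 0.620 -0.156 0.769
outer loop
vertex 1.645 1.93 -0.362
vertex 1.932 3.157 -0.344
vertex 0.766 2.126 0.386
endloop
endfacet
facet normal 0.228 0.974 0.014
outer loop
vertex 1.054 3.352 0.403
vertex 1.932 3.157 -0.344
vertex -0.285 3.69 -1.258
endloop
endfacet
facet normal -0.620 0.156 -0.769
outer loop
vertex 0.594 3.494 -2.006
vertex 0.306 2.268 -2.023
vertex -0.285 3.69 -1.258
endloop
endfacet
facet normal 0.228 0.973 0.013
outer loop
vertex -0.285 3.69 -1.258
vertex 1.932 3.157 -0.344
vertex 0.594 3.494 -2.006
endloop
endfacet
facet normal 0.751 -0.167 -0.639
outer loop
vertex 0.594 3.494 -2.006
vertex 1.645 1.93 -0.362
vertex 0.306 2.268 -2.023
endloop
endfacet
facet normal 0.751 -0.166 -0.639
outer loop
vertex 1.932 3.157 -0.344
vertex 1.645 1.93 -0.362
vertex 0.594 3.494 -2.006
endloop
endfacet

endsolid


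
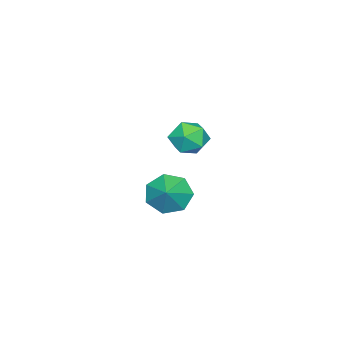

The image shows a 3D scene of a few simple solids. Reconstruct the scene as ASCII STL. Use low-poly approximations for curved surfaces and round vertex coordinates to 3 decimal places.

solid 
facet normal -0.761 -0.328 -0.560
outer loop
vertex -3.66 1.598 -2.929
vertex -4.268 1.549 -2.074
vertex -4.129 2.354 -2.734
endloop
endfacet
facet normal 0.777 0.557 -0.293
outer loop
vertex -3.66 1.598 -2.929
vertex -4.129 2.354 -2.734
vertex -3.332 1.951 -1.386
endloop
endfacet
facet normal -0.761 -0.328 -0.560
outer loop
vertex -4.129 2.354 -2.734
vertex -4.268 1.549 -2.074
vertex -4.703 2.504 -2.042
endloop
endfacet
facet normal 0.340 0.937 0.079
outer loop
vertex -4.129 2.354 -2.734
vertex -4.703 2.504 -2.042
vertex -3.332 1.951 -1.386
endloop
endfacet
facet normal -0.761 -0.328 -0.561
outer loop
vertex -4.703 2.504 -2.042
vertex -4.268 1.549 -2.074
vertex -4.949 1.934 -1.375
endloop
endfacet
facet normal -0.004 0.761 0.649
outer loop
vertex -4.703 2.504 -2.042
vertex -4.949 1.934 -1.375
vertex -3.332 1.951 -1.386
endloop
endfacet
facet normal -0.761 -0.328 -0.560
outer loop
vertex -4.949 1.934 -1.375
vertex -4.268 1.549 -2.074
vertex -4.682 1.074 -1.234
endloop
endfacet
facet normal 0.005 0.163 0.987
outer loop
vertex -4.949 1.934 -1.375
vertex -4.682 1.074 -1.234
vertex -3.332 1.951 -1.386
endloop
endfacet
facet normal -0.761 -0.327 -0.560
outer loop
vertex -4.682 1.074 -1.234
vertex -4.268 1.549 -2.074
vertex -4.103 0.572 -1.727
endloop
endfacet
facet normal 0.360 -0.409 0.839
outer loop
vertex -4.682 1.074 -1.234
vertex -4.103 0.572 -1.727
vertex -3.332 1.951 -1.386
endloop
endfacet
facet normal -0.761 -0.327 -0.560
outer loop
vertex -4.103 0.572 -1.727
vertex -4.268 1.549 -2.074
vertex -3.649 0.805 -2.481
endloop
endfacet
facet normal 0.793 -0.521 0.316
outer loop
vertex -4.103 0.572 -1.727
vertex -3.649 0.805 -2.481
vertex -3.332 1.951 -1.386
endloop
endfacet
facet normal -0.761 -0.327 -0.560
outer loop
vertex -3.649 0.805 -2.481
vertex -4.268 1.549 -2.074
vertex -3.66 1.598 -2.929
endloop
endfacet
facet normal 0.978 -0.092 -0.187
outer loop
vertex -3.649 0.805 -2.481
vertex -3.66 1.598 -2.929
vertex -3.332 1.951 -1.386
endloop
endfacet
facet normal 0.320 0.206 0.925
outer loop
vertex -2.075 4.313 3.679
vertex -1.958 3.419 3.838
vertex -1.273 3.916 3.49
endloop
endfacet
facet normal 0.478 0.739 0.476
outer loop
vertex -2.075 4.313 3.679
vertex -1.273 3.916 3.49
vertex -1.632 4.523 2.908
endloop
endfacet
facet normal -0.133 0.973 0.189
outer loop
vertex -2.075 4.313 3.679
vertex -1.632 4.523 2.908
vertex -2.538 4.402 2.895
endloop
endfacet
facet normal -0.667 0.586 0.460
outer loop
vertex -2.075 4.313 3.679
vertex -2.538 4.402 2.895
vertex -2.74 3.72 3.471
endloop
endfacet
facet normal -0.386 0.112 0.915
outer loop
vertex -2.075 4.313 3.679
vertex -2.74 3.72 3.471
vertex -1.958 3.419 3.838
endloop
endfacet
facet normal 0.880 0.473 -0.050
outer loop
vertex -1.632 4.523 2.908
vertex -1.273 3.916 3.49
vertex -1.24 3.76 2.589
endloop
endfacet
facet normal 0.626 -0.389 0.677
outer loop
vertex -1.273 3.916 3.49
vertex -1.958 3.419 3.838
vertex -1.442 3.078 3.165
endloop
endfacet
facet normal -0.519 -0.543 0.660
outer loop
vertex -1.958 3.419 3.838
vertex -2.74 3.72 3.471
vertex -2.348 2.957 3.152
endloop
endfacet
facet normal -0.972 0.225 -0.075
outer loop
vertex -2.74 3.72 3.471
vertex -2.538 4.402 2.895
vertex -2.707 3.564 2.57
endloop
endfacet
facet normal -0.106 0.852 -0.513
outer loop
vertex -2.538 4.402 2.895
vertex -1.632 4.523 2.908
vertex -2.022 4.061 2.222
endloop
endfacet
facet normal 0.667 -0.586 -0.460
outer loop
vertex -1.905 3.167 2.381
vertex -1.24 3.76 2.589
vertex -1.442 3.078 3.165
endloop
endfacet
facet normal 0.133 -0.973 -0.189
outer loop
vertex -1.905 3.167 2.381
vertex -1.442 3.078 3.165
vertex -2.348 2.957 3.152
endloop
endfacet
facet normal -0.478 -0.739 -0.476
outer loop
vertex -1.905 3.167 2.381
vertex -2.348 2.957 3.152
vertex -2.707 3.564 2.57
endloop
endfacet
facet normal -0.320 -0.206 -0.925
outer loop
vertex -1.905 3.167 2.381
vertex -2.707 3.564 2.57
vertex -2.022 4.061 2.222
endloop
endfacet
facet normal 0.386 -0.112 -0.915
outer loop
vertex -1.905 3.167 2.381
vertex -2.022 4.061 2.222
vertex -1.24 3.76 2.589
endloop
endfacet
facet normal 0.972 -0.225 0.075
outer loop
vertex -1.442 3.078 3.165
vertex -1.24 3.76 2.589
vertex -1.273 3.916 3.49
endloop
endfacet
facet normal 0.106 -0.852 0.513
outer loop
vertex -2.348 2.957 3.152
vertex -1.442 3.078 3.165
vertex -1.958 3.419 3.838
endloop
endfacet
facet normal -0.880 -0.473 0.050
outer loop
vertex -2.707 3.564 2.57
vertex -2.348 2.957 3.152
vertex -2.74 3.72 3.471
endloop
endfacet
facet normal -0.626 0.389 -0.677
outer loop
vertex -2.022 4.061 2.222
vertex -2.707 3.564 2.57
vertex -2.538 4.402 2.895
endloop
endfacet
facet normal 0.519 0.543 -0.660
outer loop
vertex -1.24 3.76 2.589
vertex -2.022 4.061 2.222
vertex -1.632 4.523 2.908
endloop
endfacet

endsolid
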